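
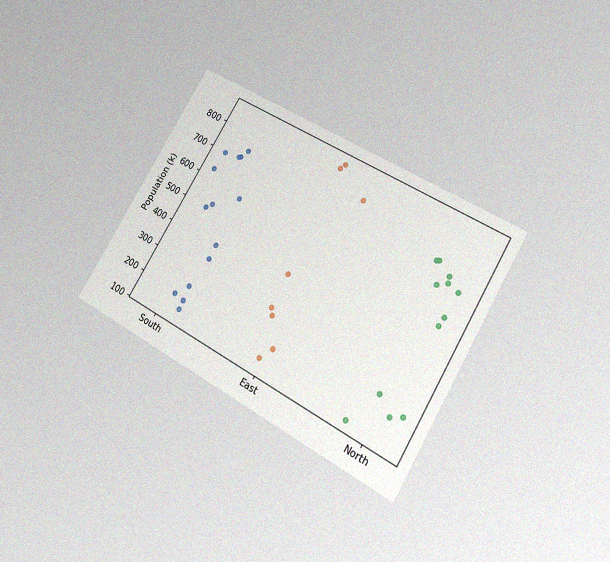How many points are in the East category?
8

The chart is tilted about 31° clockwise and viewed at a slight angle, with some photo noise. Counting the markers in the East column gives 8.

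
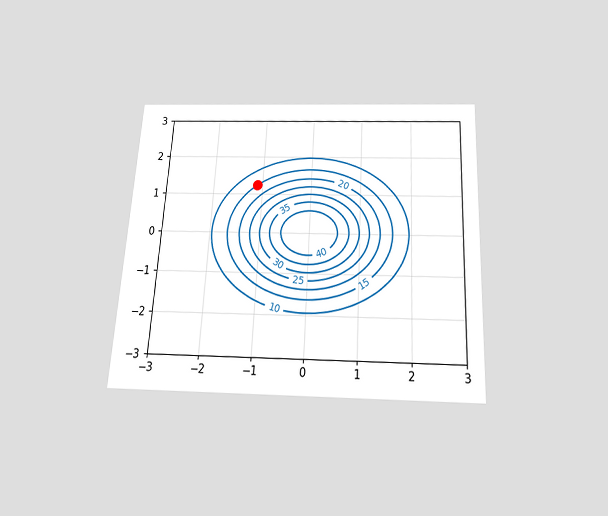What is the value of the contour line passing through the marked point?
15

The chart is tilted about 3° clockwise and viewed slightly from below. The marked point sits on the contour labelled 15.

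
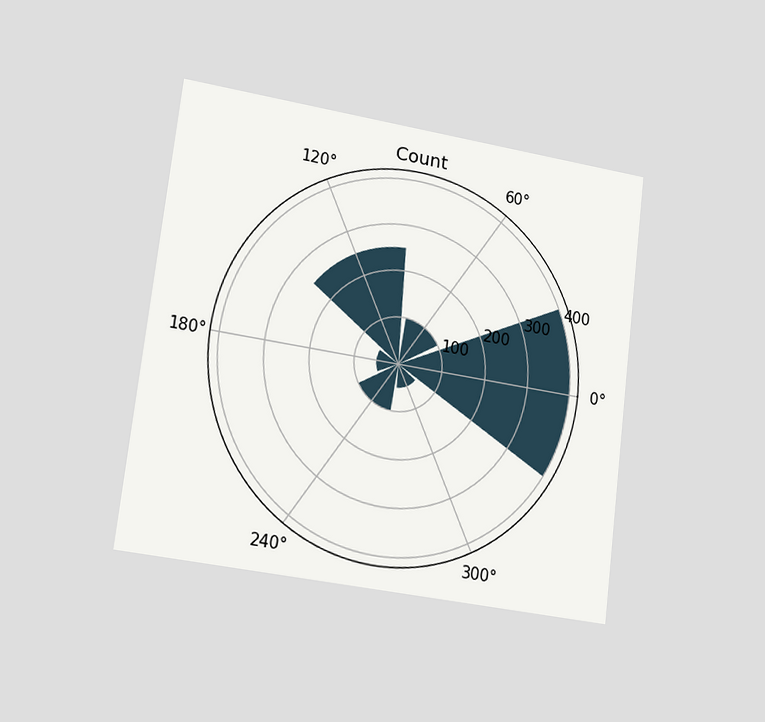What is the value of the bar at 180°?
The chart is tilted about 7° clockwise and viewed slightly from the left. The bar at 180° reaches 50 on the radial axis.

50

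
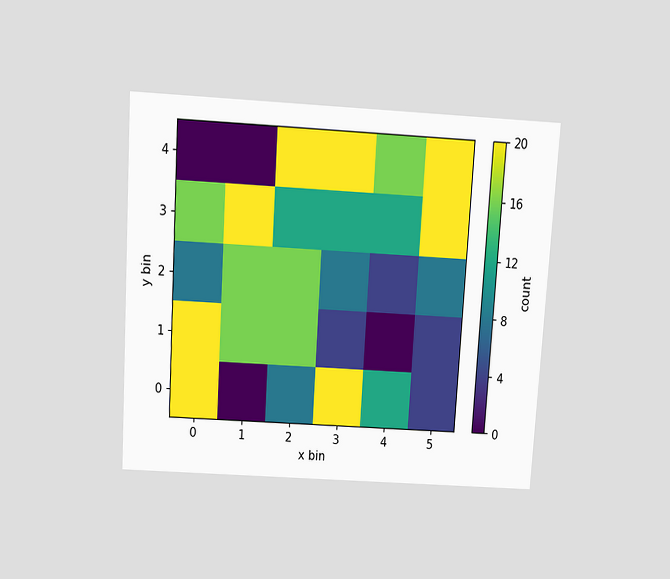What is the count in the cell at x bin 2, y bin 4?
20

The chart is tilted about 3° clockwise and viewed slightly from above. Matching the cell (2, 4) against the colorbar gives 20.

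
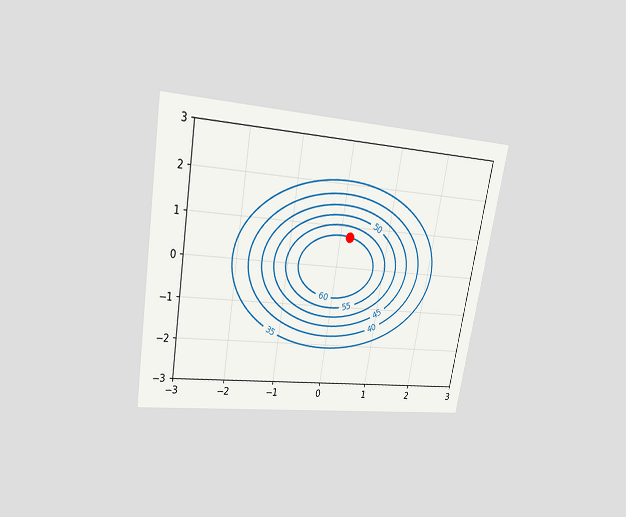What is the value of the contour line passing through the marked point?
The chart is tilted about 10° clockwise and viewed at a slight angle. The marked point sits on the contour labelled 60.

60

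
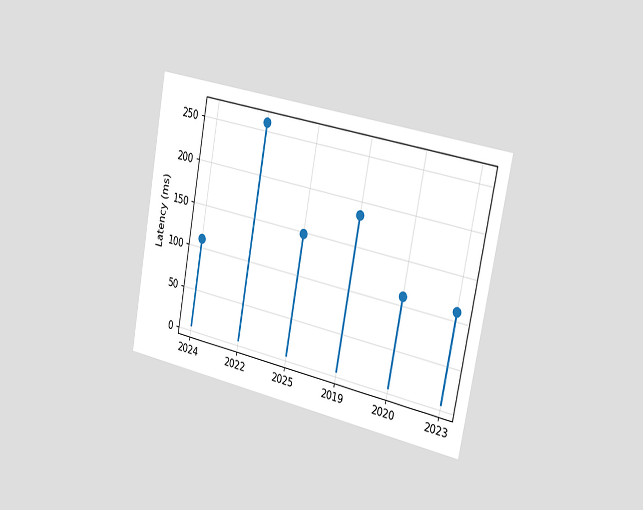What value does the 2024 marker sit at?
The chart is tilted about 11° clockwise and viewed slightly from the right. The 2024 marker sits at 111ms.

111ms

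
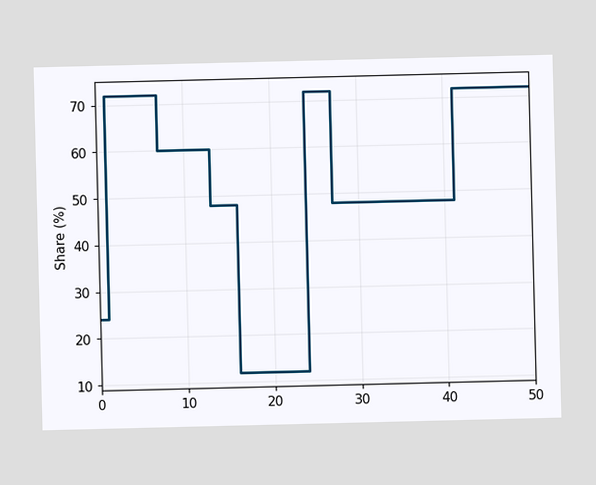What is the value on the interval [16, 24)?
12%

On [16, 24) the step sits at 12%.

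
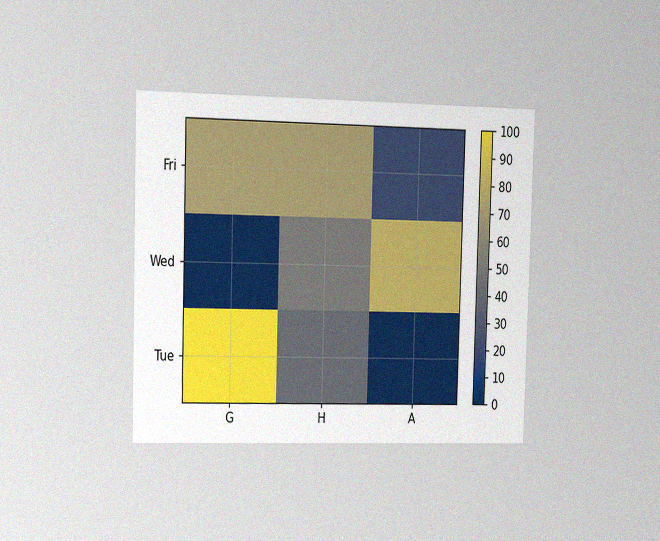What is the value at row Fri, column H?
The chart is viewed slightly from the left, with some photo noise. Matching cell (Fri, H) against the colorbar gives 70.

70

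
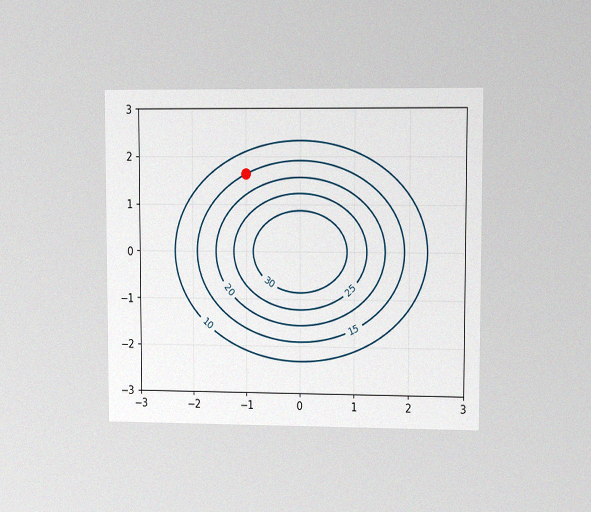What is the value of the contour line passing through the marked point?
15

The chart is viewed at a slight angle, with some photo noise. The marked point sits on the contour labelled 15.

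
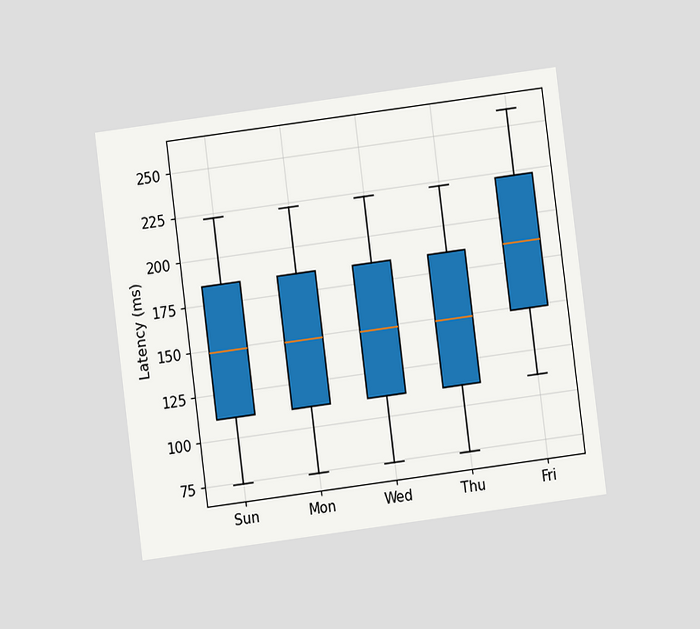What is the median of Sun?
148ms

The chart is tilted about 7° counter-clockwise and viewed at a slight angle. The median line in the Sun box sits at 148ms.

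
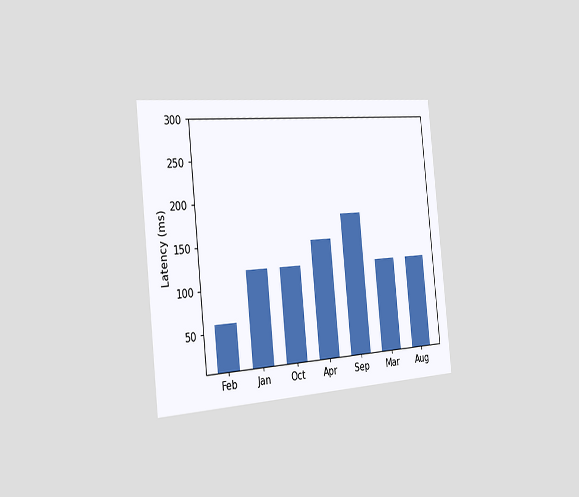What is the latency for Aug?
The chart is tilted about 6° counter-clockwise and viewed slightly from the left. Reading along the chart's y-axis, the Aug bar reaches 120ms.

120ms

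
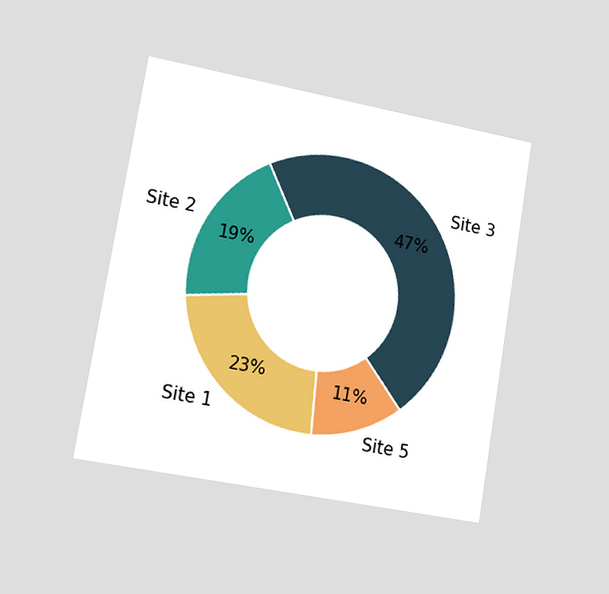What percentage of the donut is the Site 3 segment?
47%

The chart is tilted about 10° clockwise and viewed slightly from the left. The Site 3 segment takes up 47% of the ring.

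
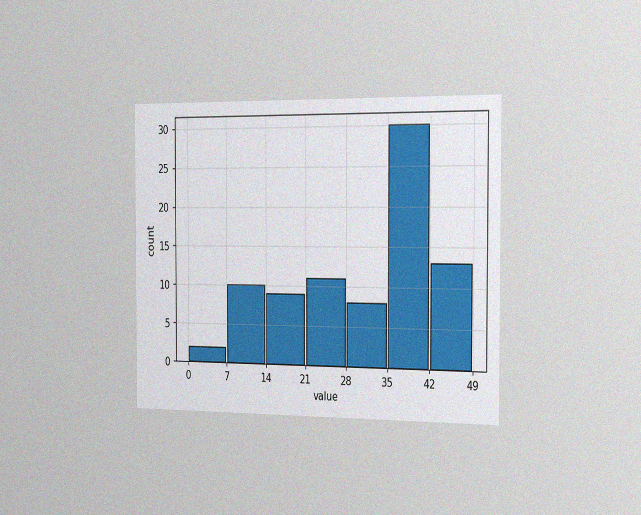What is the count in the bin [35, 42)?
The chart is viewed slightly from the right, with some photo noise. The [35, 42) bin has height 30.

30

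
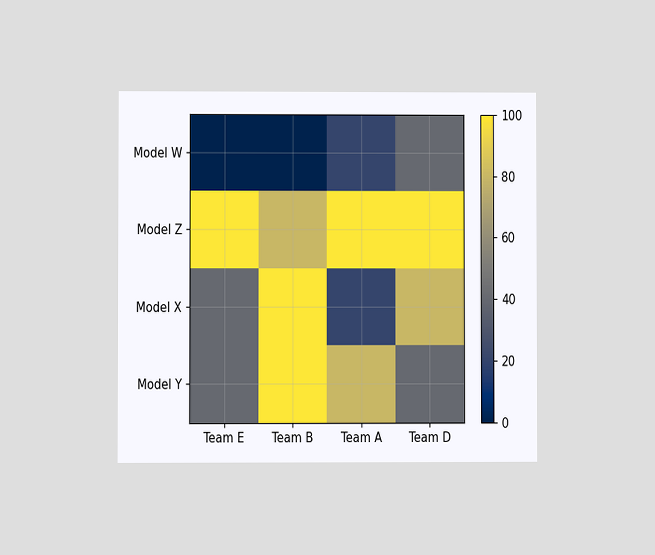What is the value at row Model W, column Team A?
20

The chart is viewed at a slight angle. Matching cell (Model W, Team A) against the colorbar gives 20.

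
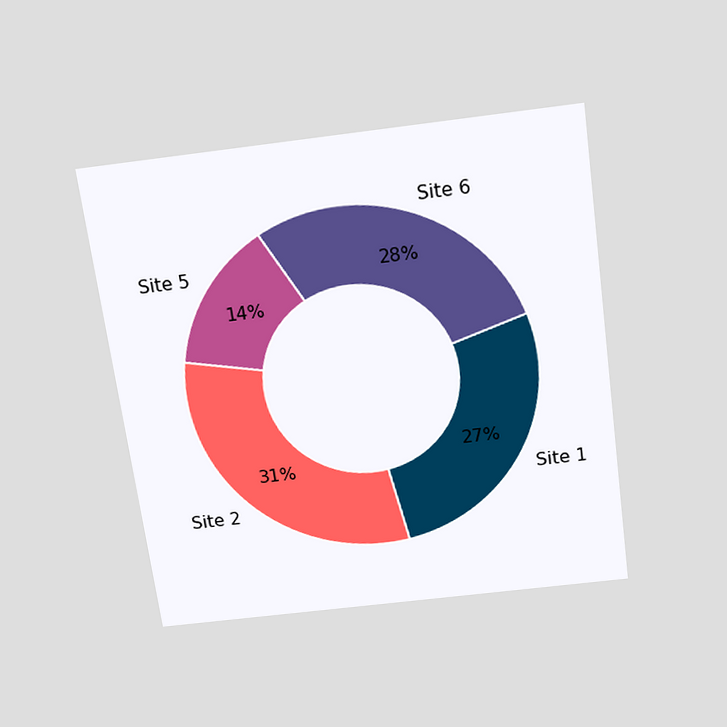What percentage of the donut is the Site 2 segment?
The chart is tilted about 8° counter-clockwise and viewed slightly from above. The Site 2 segment takes up 31% of the ring.

31%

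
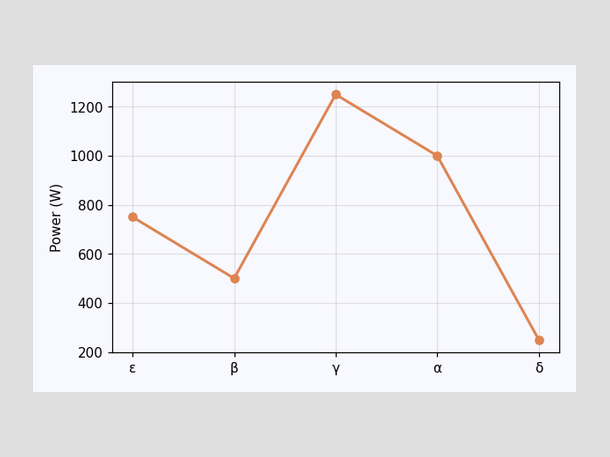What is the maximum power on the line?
The highest point is at γ, and reading across to the y-axis gives 1250W.

1250W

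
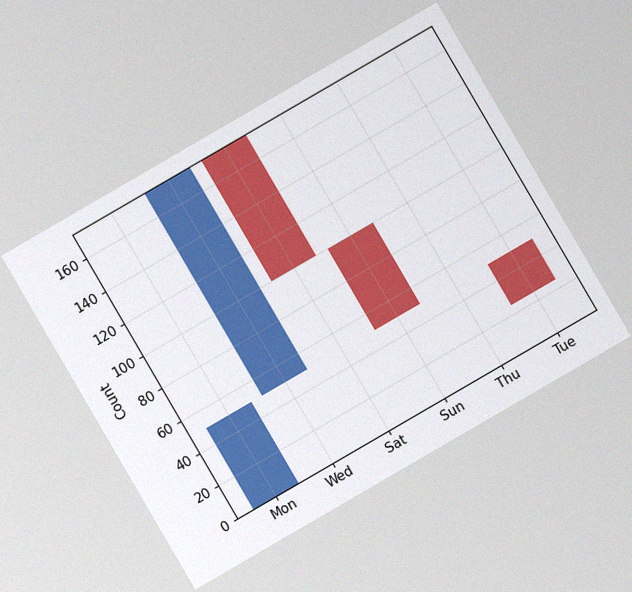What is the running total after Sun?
The chart is tilted about 30° counter-clockwise, with some photo noise. After Sun the running total reaches 50.

50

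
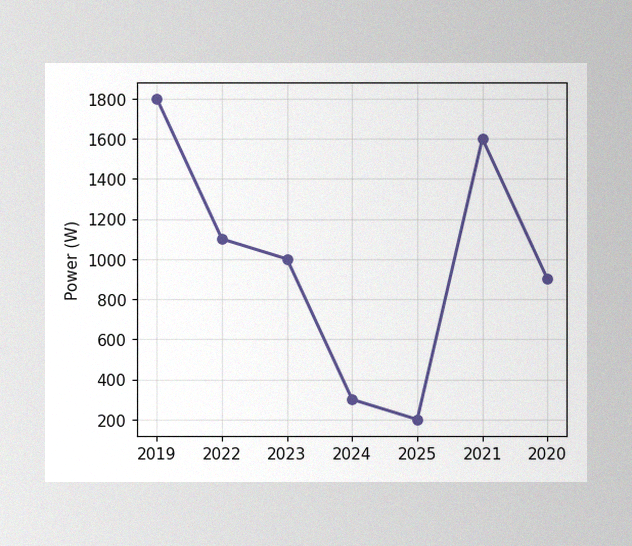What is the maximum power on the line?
The image has some photo noise and uneven lighting. The highest point is at 2019, and reading across to the y-axis gives 1800W.

1800W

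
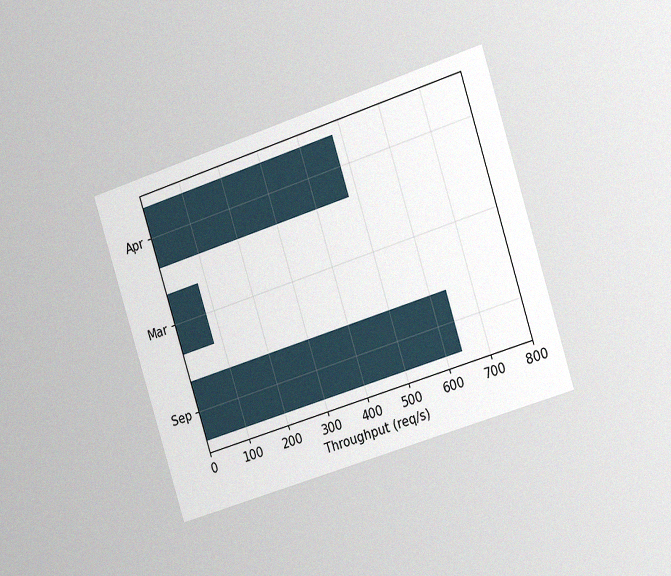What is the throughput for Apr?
The chart is tilted about 18° counter-clockwise and viewed slightly from the right, with some photo noise. Reading along the chart's x-axis, the Apr bar reaches 480req/s.

480req/s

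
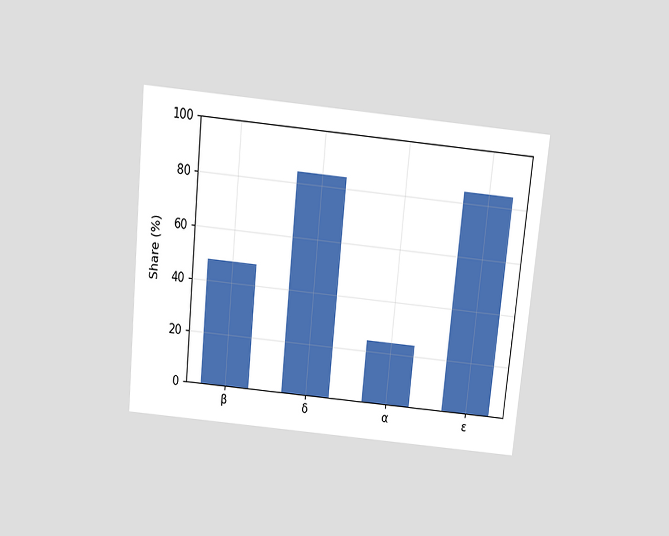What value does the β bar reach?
48%

The chart is tilted about 6° clockwise and viewed slightly from above. Reading along the chart's y-axis, the β bar reaches 48%.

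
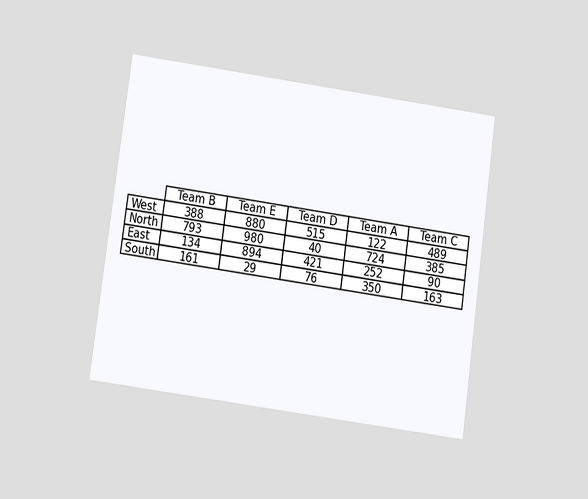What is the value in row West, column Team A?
122

The chart is tilted about 8° clockwise and viewed at a slight angle. The (West, Team A) cell reads 122.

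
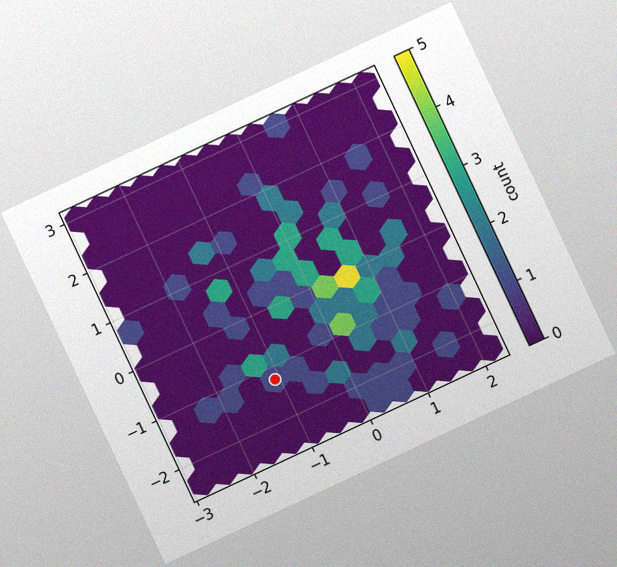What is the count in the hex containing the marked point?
1

The chart is tilted about 25° counter-clockwise, with some photo noise. The marked hex reads 1 on the colorbar.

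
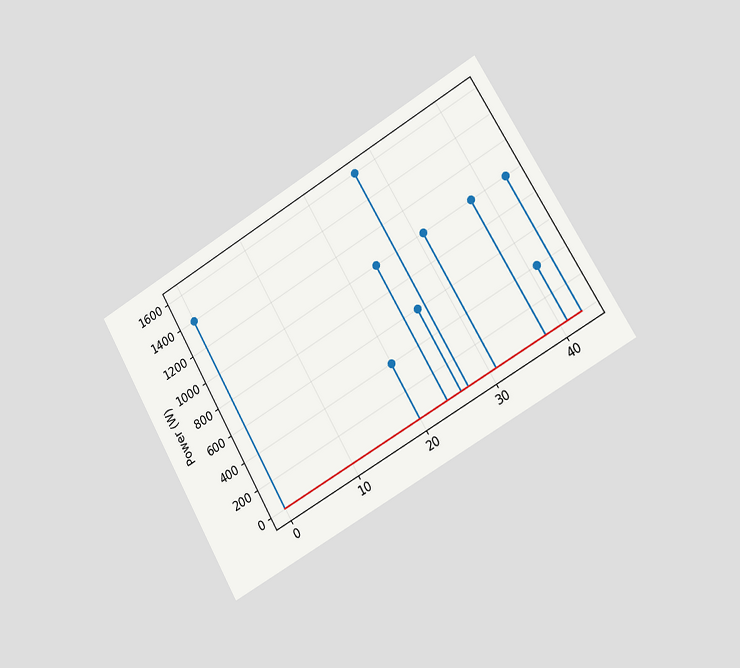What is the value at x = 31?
The chart is tilted about 30° counter-clockwise and viewed slightly from the right. The stem at x=31 reaches 1000W.

1000W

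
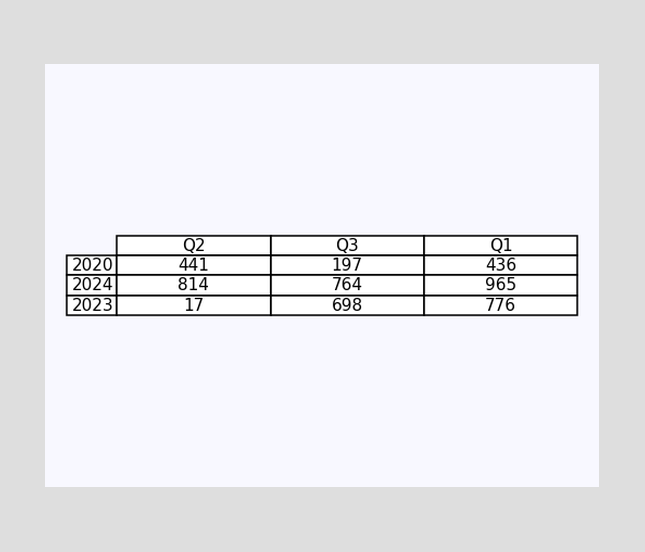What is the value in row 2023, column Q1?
776

The (2023, Q1) cell reads 776.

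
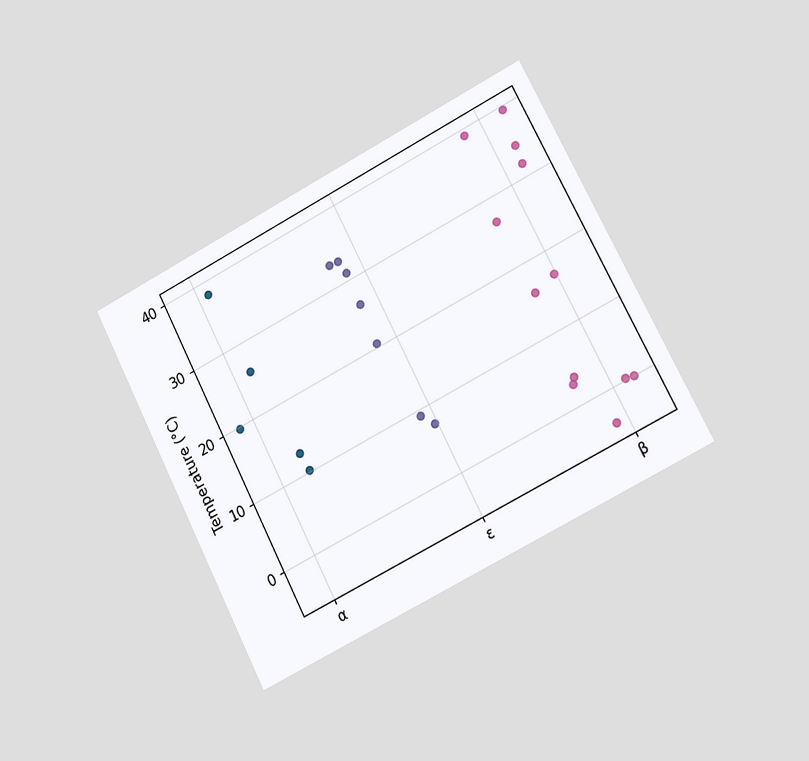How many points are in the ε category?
The chart is tilted about 27° counter-clockwise and viewed slightly from the right. Counting the markers in the ε column gives 7.

7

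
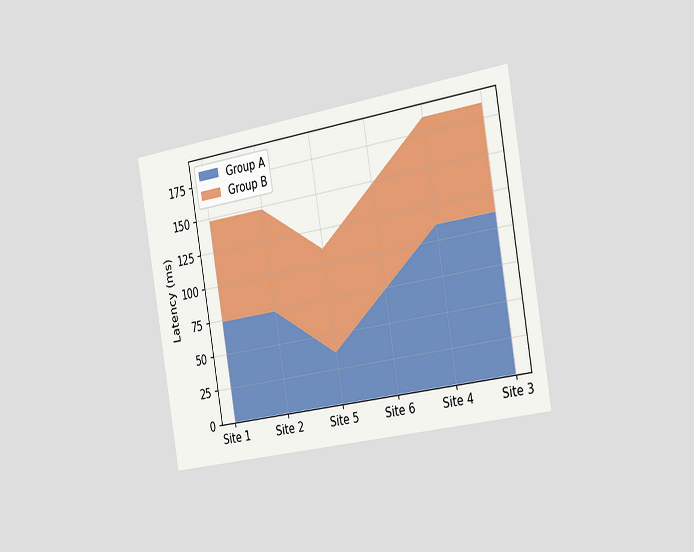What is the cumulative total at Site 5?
The chart is tilted about 10° counter-clockwise and viewed slightly from the right. The stacked total at Site 5 reaches 111ms.

111ms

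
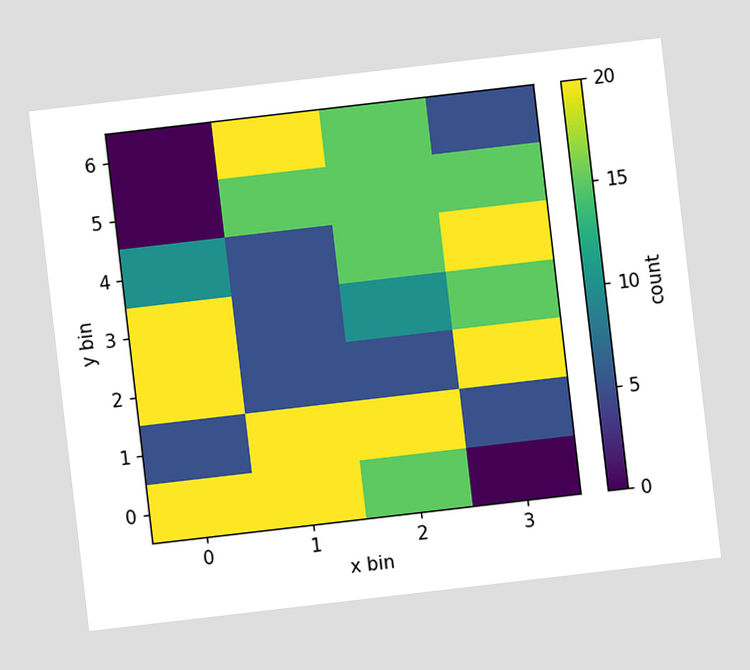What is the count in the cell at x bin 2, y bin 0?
15

The chart is tilted about 7° counter-clockwise. Matching the cell (2, 0) against the colorbar gives 15.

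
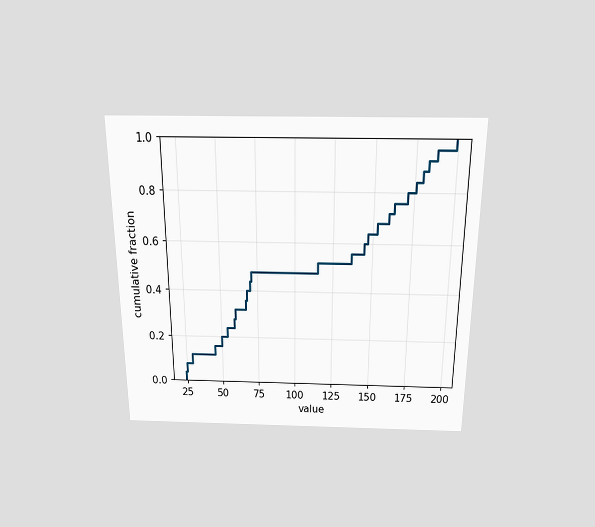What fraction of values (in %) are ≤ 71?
The chart is viewed slightly from above. At x=71 the ECDF step is at 48%.

48%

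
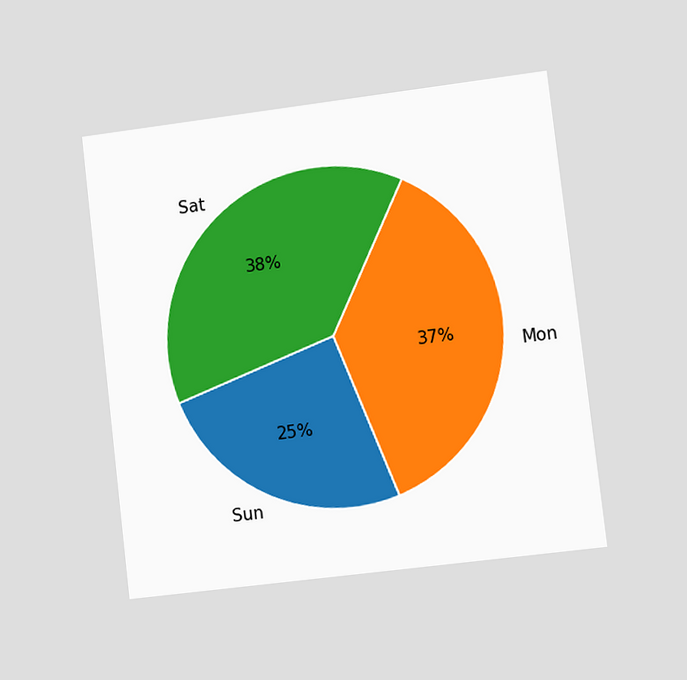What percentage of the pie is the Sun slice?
25%

The chart is tilted about 7° counter-clockwise and viewed slightly from the right. The Sun slice takes up 25% of the pie.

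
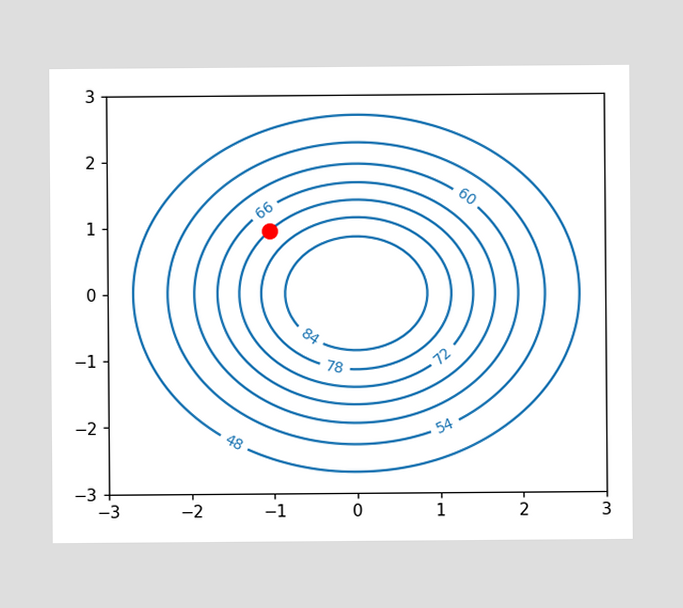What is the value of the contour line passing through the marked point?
72

The marked point sits on the contour labelled 72.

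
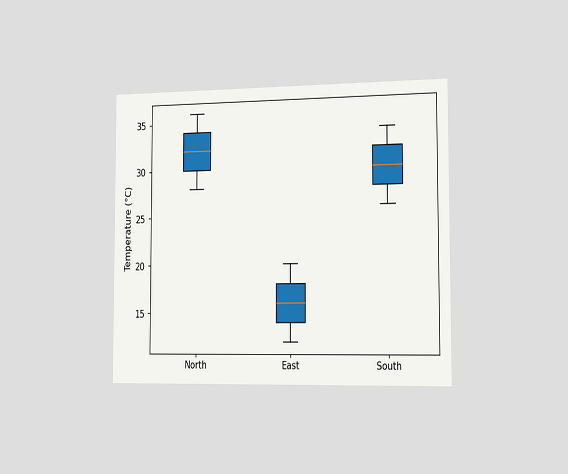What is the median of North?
32°C

The chart is viewed slightly from the right. The median line in the North box sits at 32°C.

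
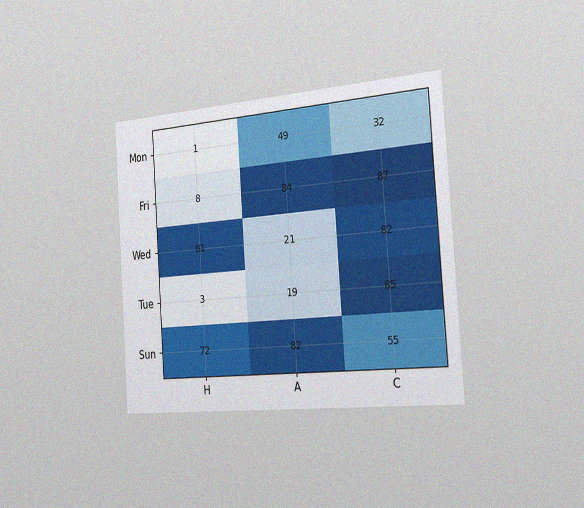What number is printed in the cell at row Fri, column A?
The chart is tilted about 4° counter-clockwise and viewed slightly from the right, with some photo noise. The (Fri, A) cell reads 84.

84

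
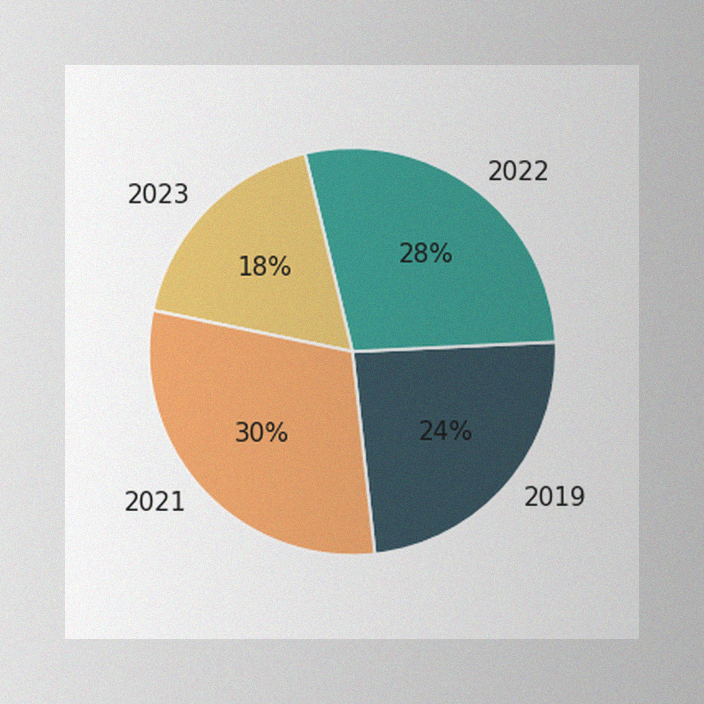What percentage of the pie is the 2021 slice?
The image has some photo noise and uneven lighting. The 2021 slice takes up 30% of the pie.

30%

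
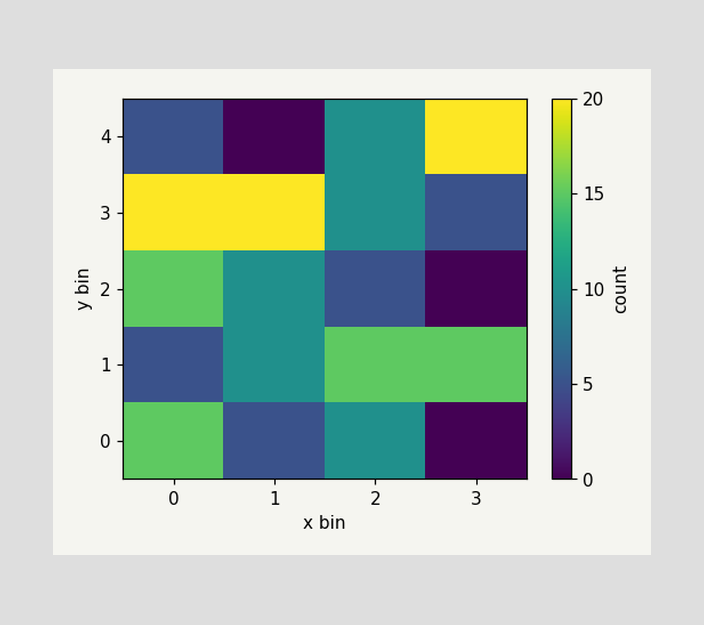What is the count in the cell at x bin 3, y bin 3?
5

Matching the cell (3, 3) against the colorbar gives 5.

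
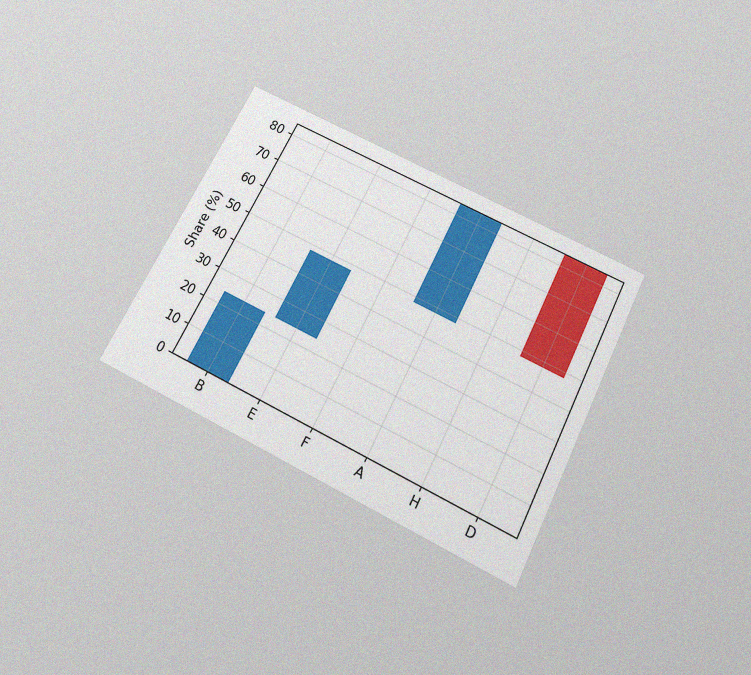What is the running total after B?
The chart is tilted about 27° clockwise and viewed slightly from below, with some photo noise. After B the running total reaches 24%.

24%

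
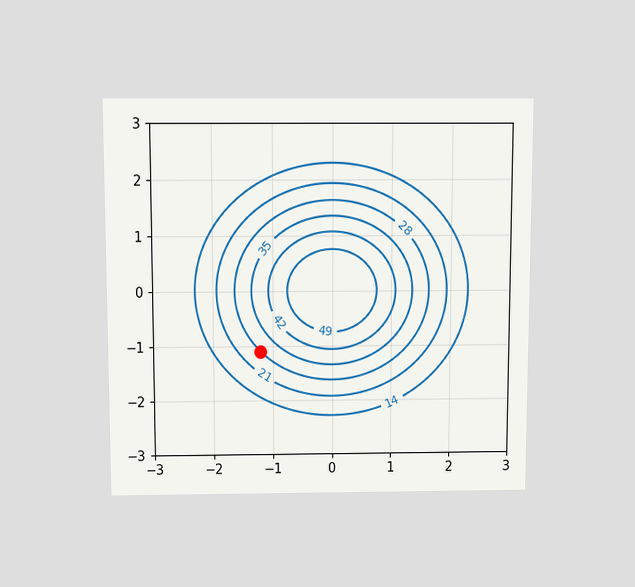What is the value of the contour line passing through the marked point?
28

The chart is viewed slightly from above. The marked point sits on the contour labelled 28.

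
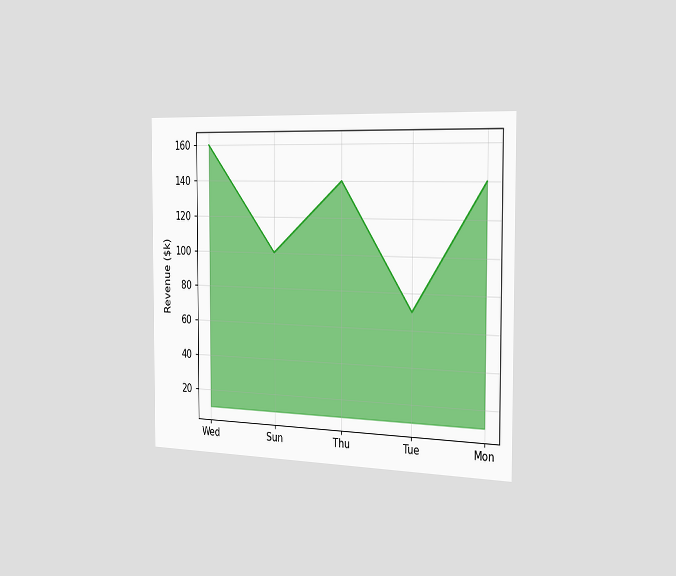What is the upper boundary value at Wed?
The chart is viewed slightly from the right. At Wed the upper boundary is at $160k.

$160k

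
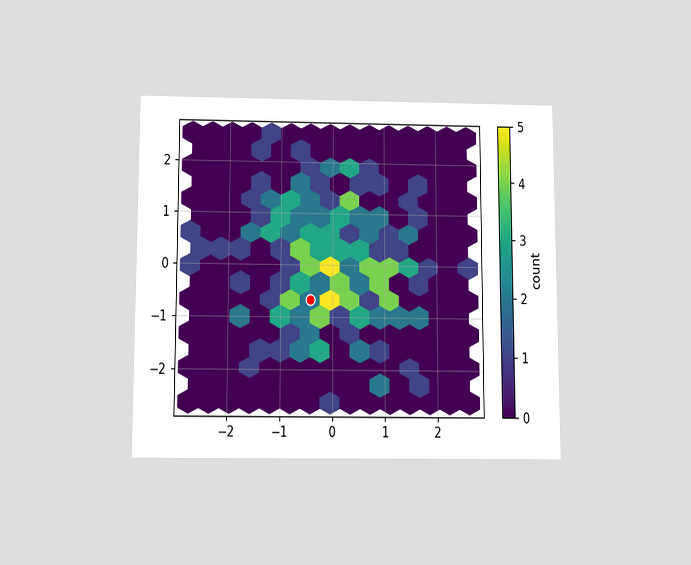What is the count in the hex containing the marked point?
2

The chart is viewed slightly from below. The marked hex reads 2 on the colorbar.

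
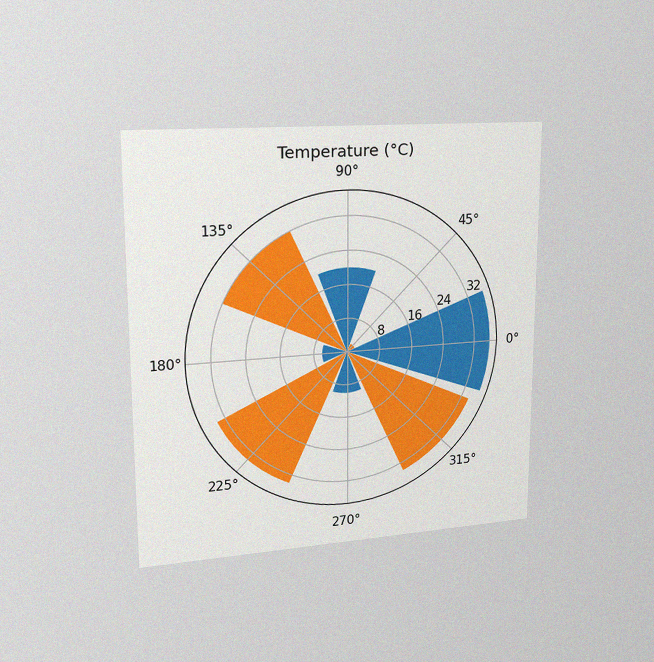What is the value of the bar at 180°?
6°C

The chart is viewed slightly from the left, with some photo noise. The bar at 180° reaches 6°C on the radial axis.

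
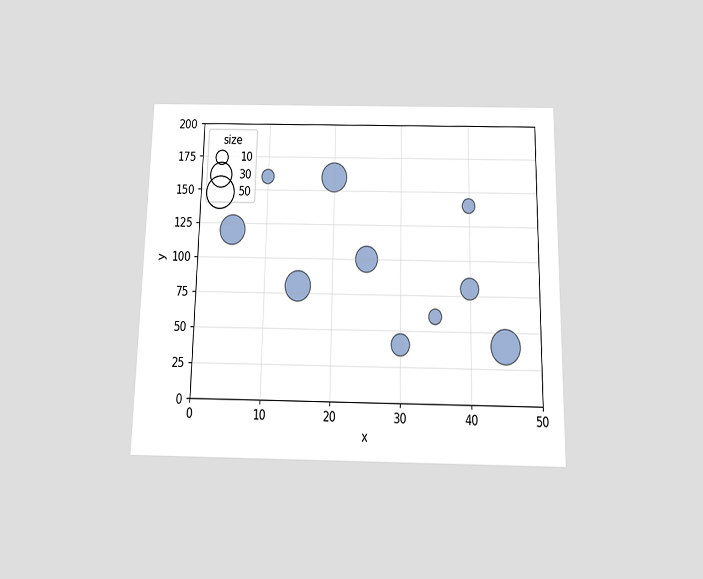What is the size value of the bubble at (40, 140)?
10

The chart is viewed slightly from below. Matching the bubble at (40, 140) against the size legend gives 10.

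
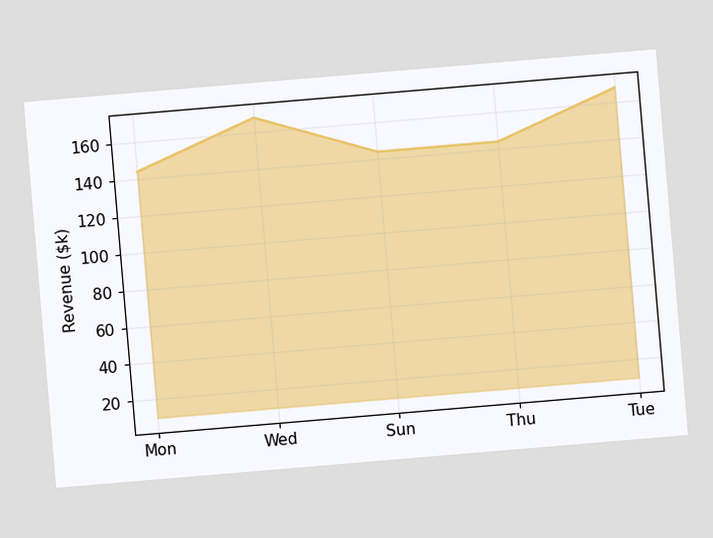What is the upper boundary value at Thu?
The chart is tilted about 5° counter-clockwise. At Thu the upper boundary is at $144k.

$144k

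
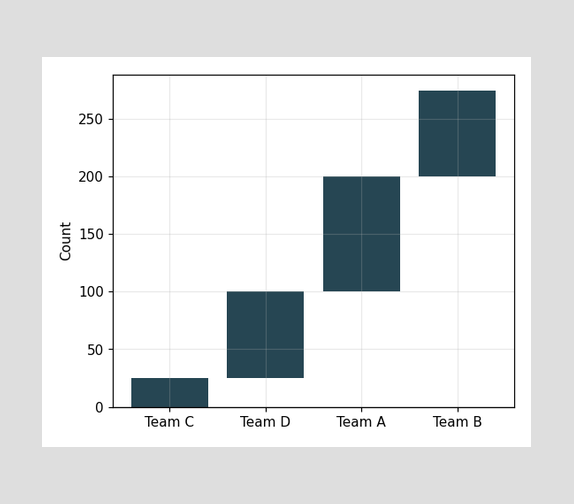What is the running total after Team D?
After Team D the running total reaches 100.

100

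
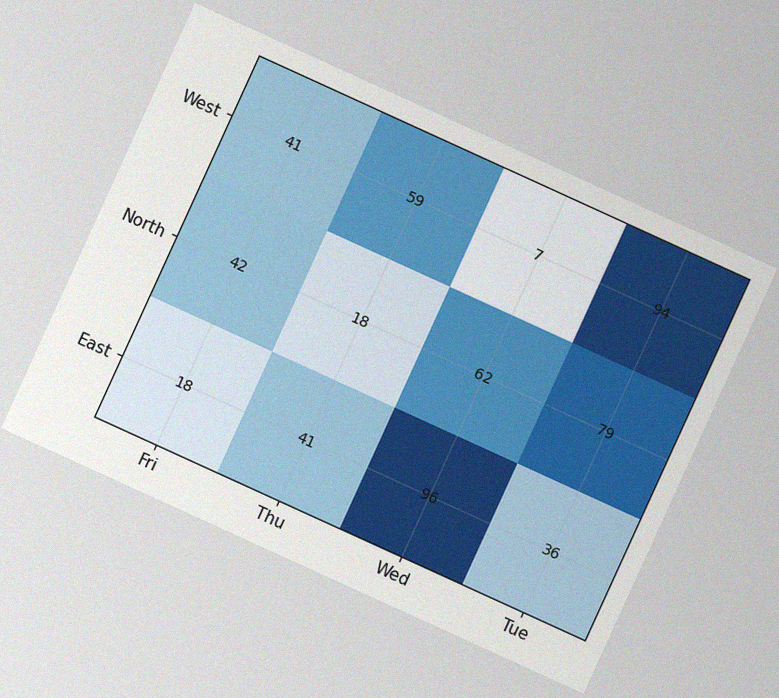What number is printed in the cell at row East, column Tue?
The chart is tilted about 25° clockwise, with some photo noise. The (East, Tue) cell reads 36.

36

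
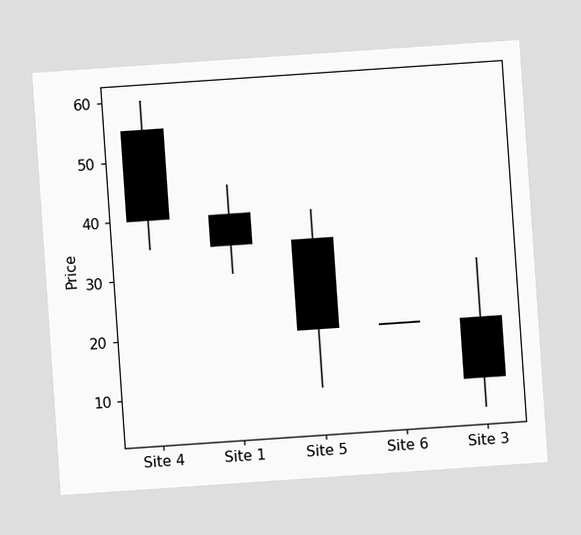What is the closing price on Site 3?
10

The chart is tilted about 4° counter-clockwise. The Site 3 candle closes at 10.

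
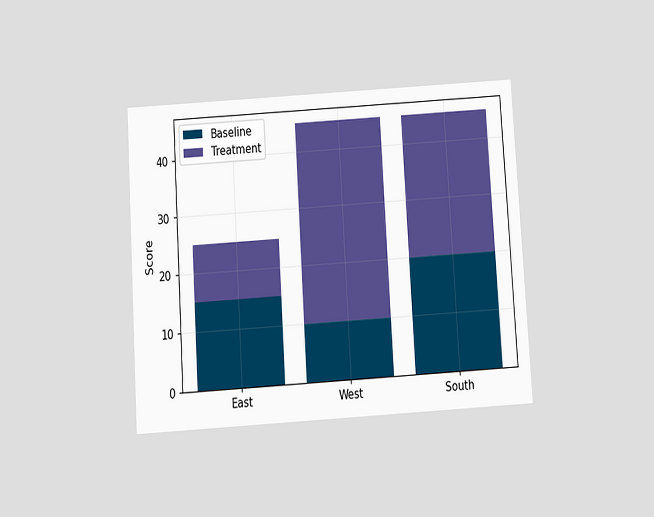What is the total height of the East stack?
The chart is tilted about 4° counter-clockwise and viewed slightly from below. The East stack's top reaches 25 on the y-axis.

25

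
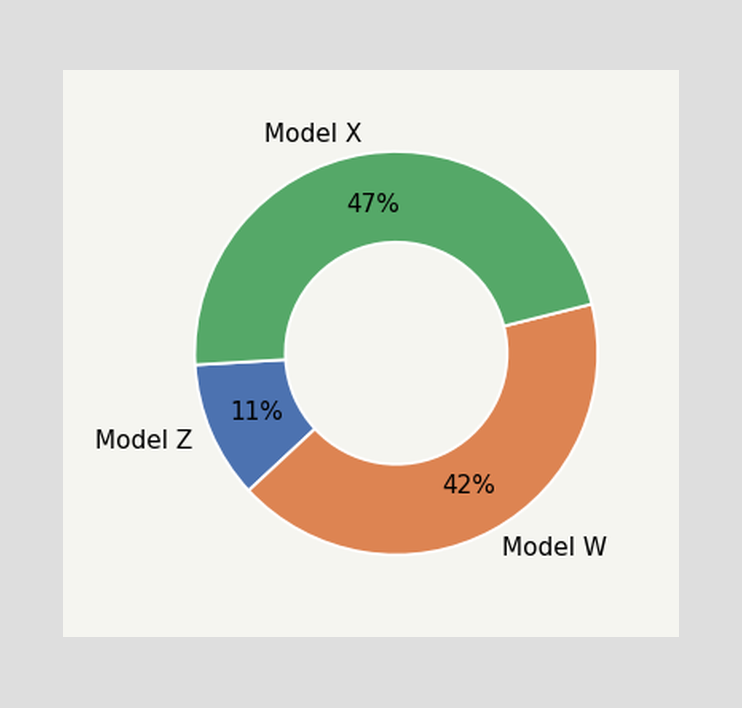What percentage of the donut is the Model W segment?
42%

The Model W segment takes up 42% of the ring.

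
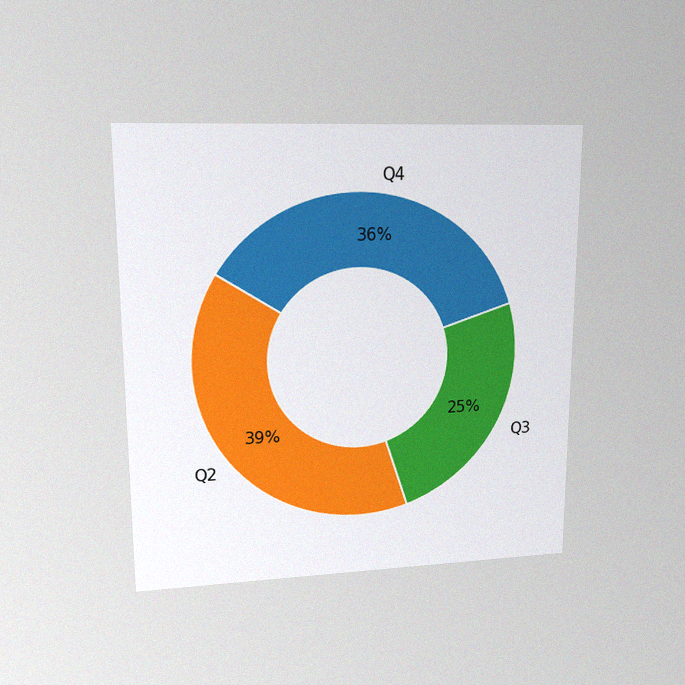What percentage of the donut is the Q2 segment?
39%

The chart is viewed at a slight angle, with some photo noise. The Q2 segment takes up 39% of the ring.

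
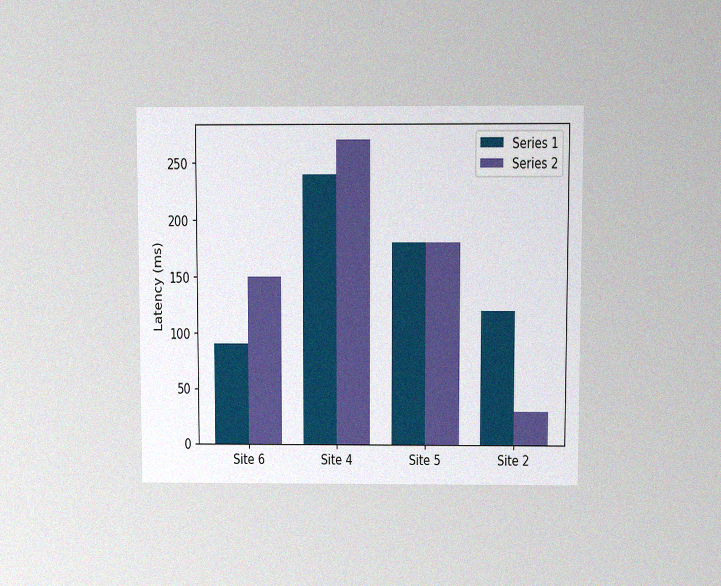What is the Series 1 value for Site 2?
The chart is viewed at a slight angle, with some photo noise. The Series 1 bar at Site 2 reaches 120ms on the y-axis.

120ms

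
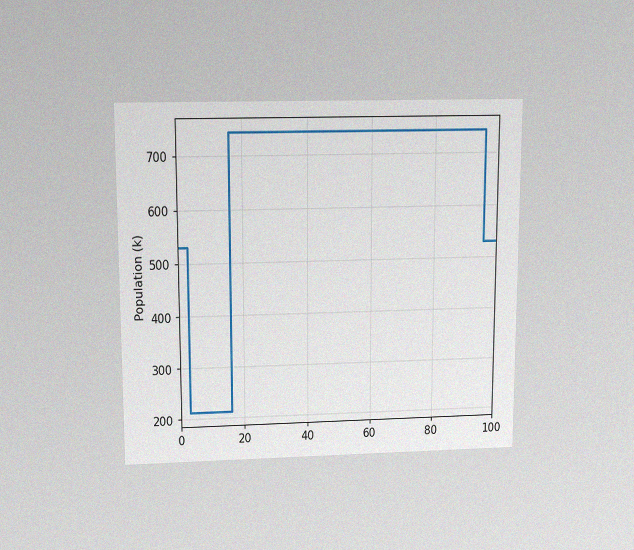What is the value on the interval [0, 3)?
The chart is viewed slightly from above, with some photo noise. On [0, 3) the step sits at 530k.

530k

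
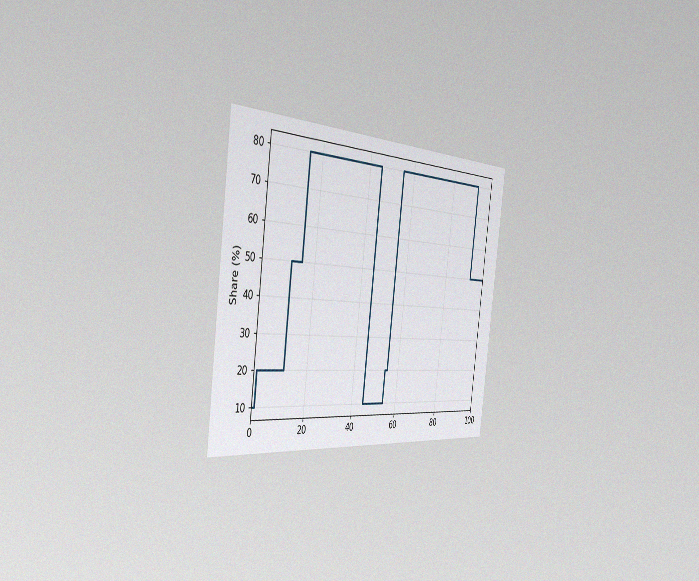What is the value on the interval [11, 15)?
50%

The chart is tilted about 7° clockwise and viewed slightly from the left, with some photo noise. On [11, 15) the step sits at 50%.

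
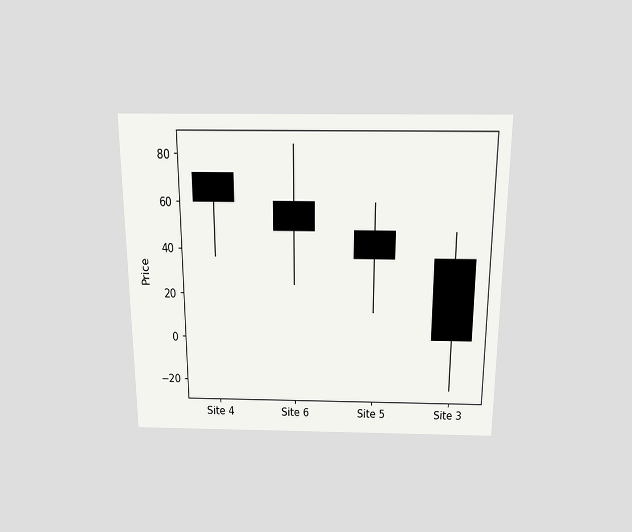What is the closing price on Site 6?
48

The chart is viewed slightly from above. The Site 6 candle closes at 48.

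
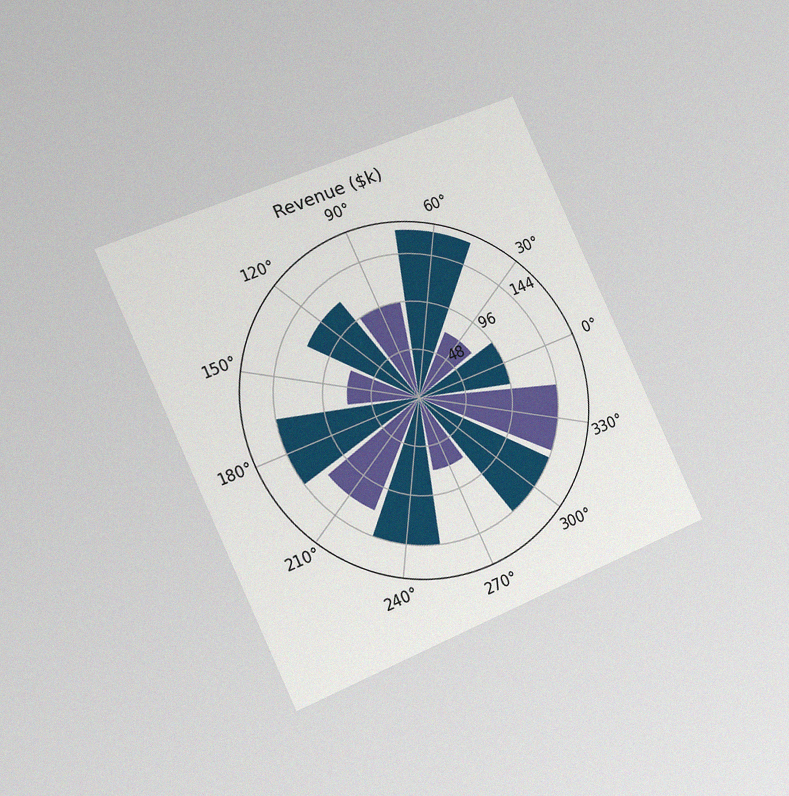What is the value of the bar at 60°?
$168k

The chart is tilted about 25° counter-clockwise and viewed slightly from the left, with some photo noise. The bar at 60° reaches $168k on the radial axis.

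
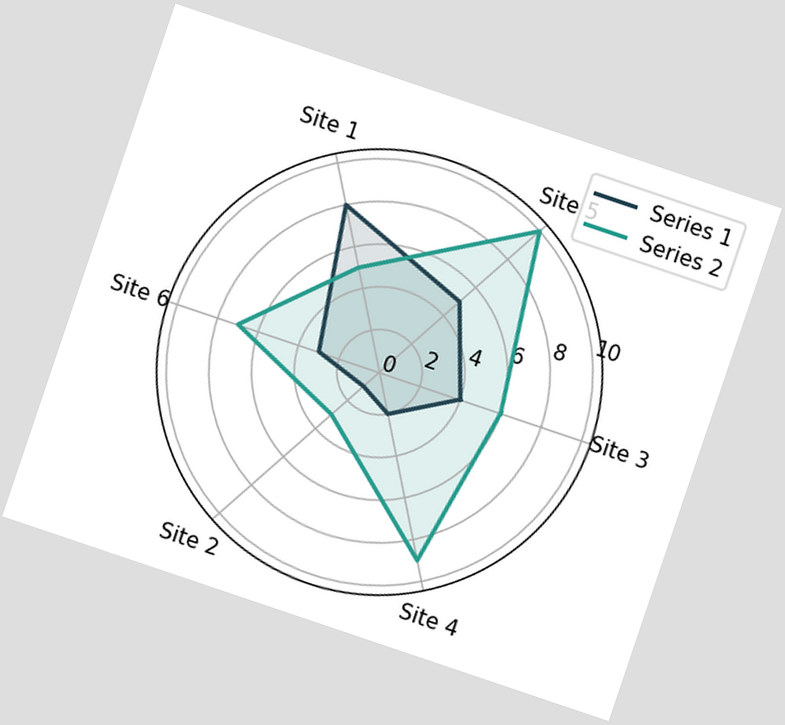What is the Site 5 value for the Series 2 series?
10

The chart is tilted about 19° clockwise. On the Site 5 axis, Series 2 reaches 10.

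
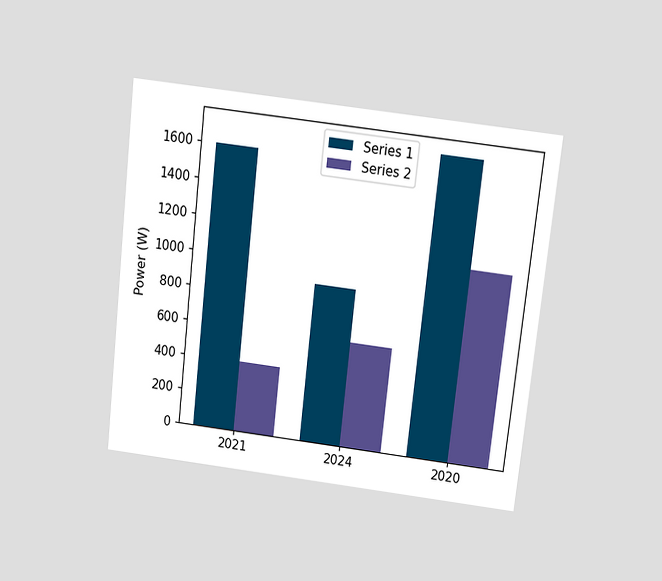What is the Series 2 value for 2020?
The chart is tilted about 6° clockwise and viewed slightly from above. The Series 2 bar at 2020 reaches 1100W on the y-axis.

1100W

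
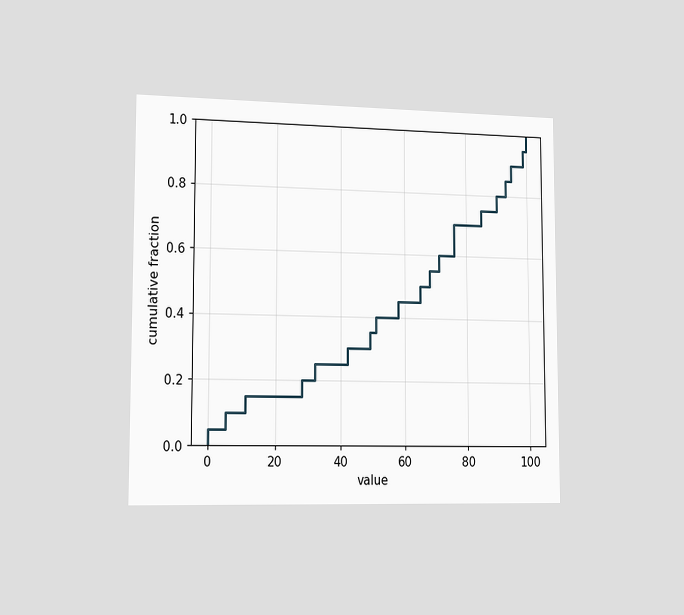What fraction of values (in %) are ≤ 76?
The chart is viewed slightly from the left. At x=76 the ECDF step is at 70%.

70%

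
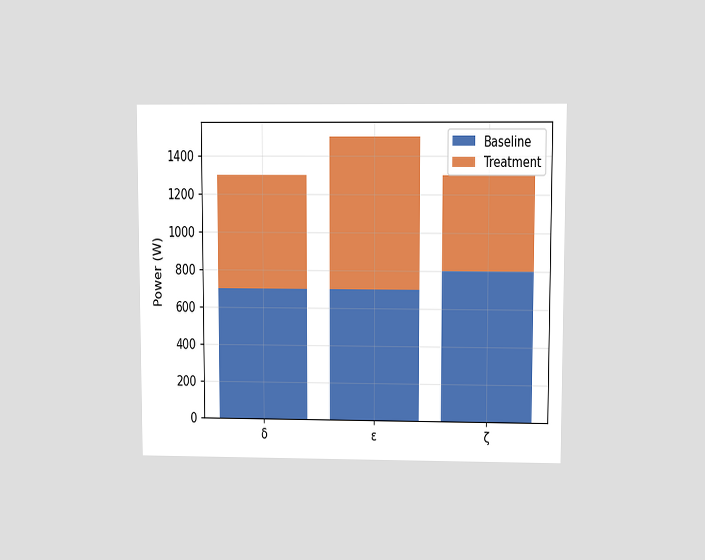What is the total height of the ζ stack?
The chart is viewed at a slight angle. The ζ stack's top reaches 1300W on the y-axis.

1300W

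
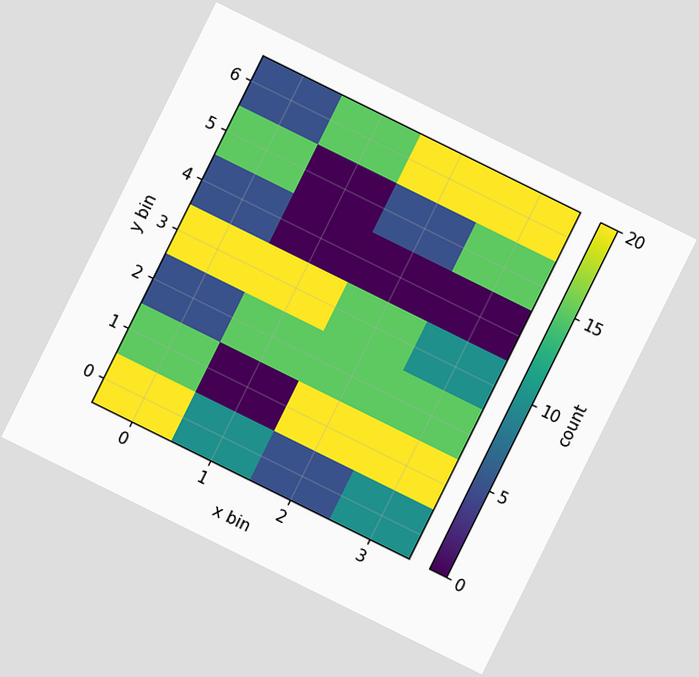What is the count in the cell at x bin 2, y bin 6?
20

The chart is tilted about 26° clockwise. Matching the cell (2, 6) against the colorbar gives 20.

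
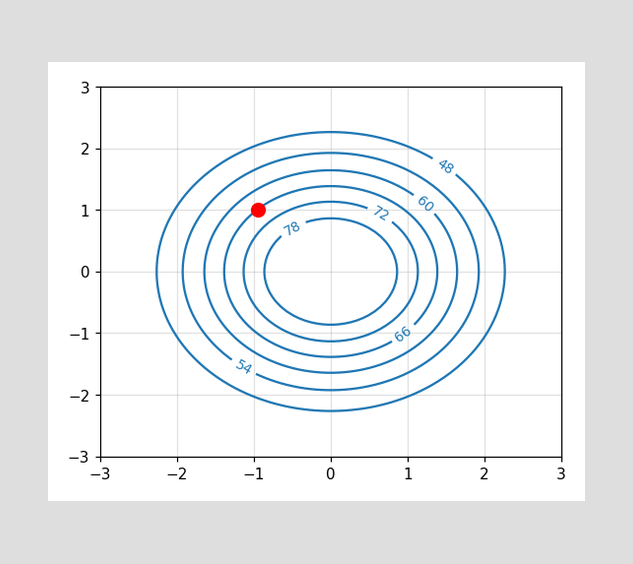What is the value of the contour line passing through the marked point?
The marked point sits on the contour labelled 66.

66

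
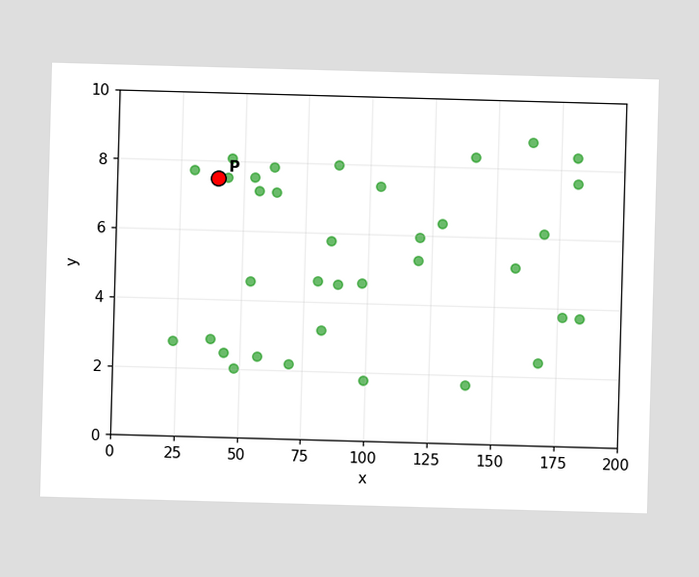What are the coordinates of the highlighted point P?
Following the gridlines from P to each axis, P sits at (40, 7.5).

(40, 7.5)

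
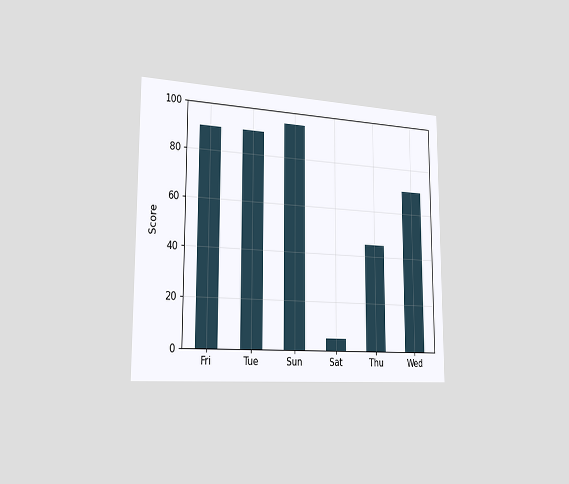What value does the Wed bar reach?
70

The chart is viewed slightly from the left. Reading along the chart's y-axis, the Wed bar reaches 70.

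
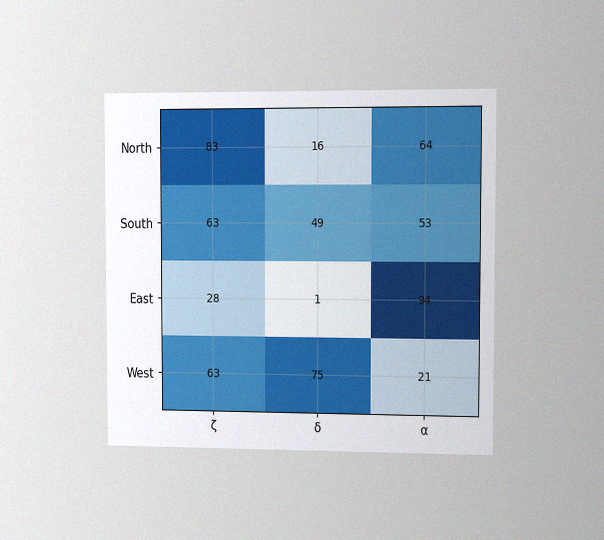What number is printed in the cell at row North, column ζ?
The chart is viewed slightly from the right, with some photo noise. The (North, ζ) cell reads 83.

83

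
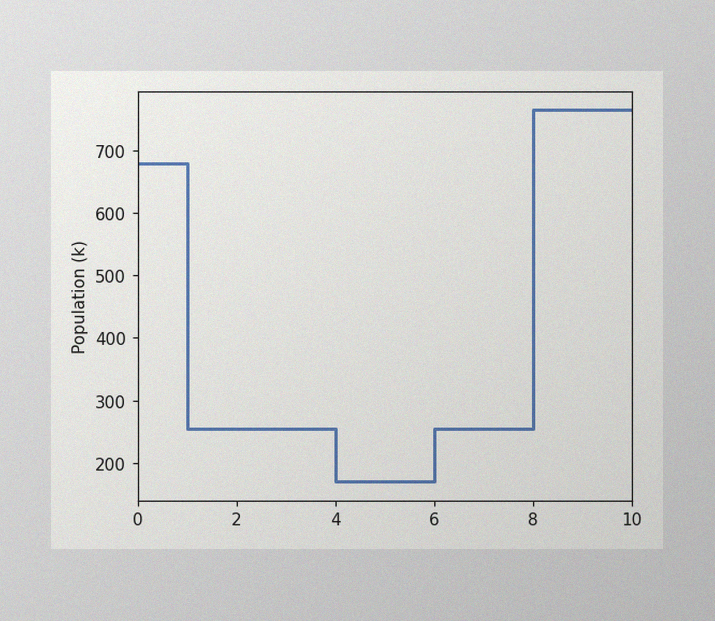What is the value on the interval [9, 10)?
765k

The image has some photo noise and uneven lighting. On [9, 10) the step sits at 765k.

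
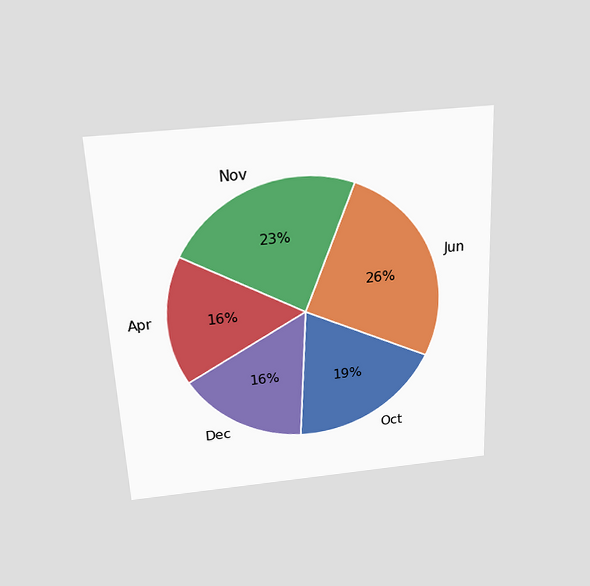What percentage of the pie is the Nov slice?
23%

The chart is tilted about 3° counter-clockwise and viewed slightly from above. The Nov slice takes up 23% of the pie.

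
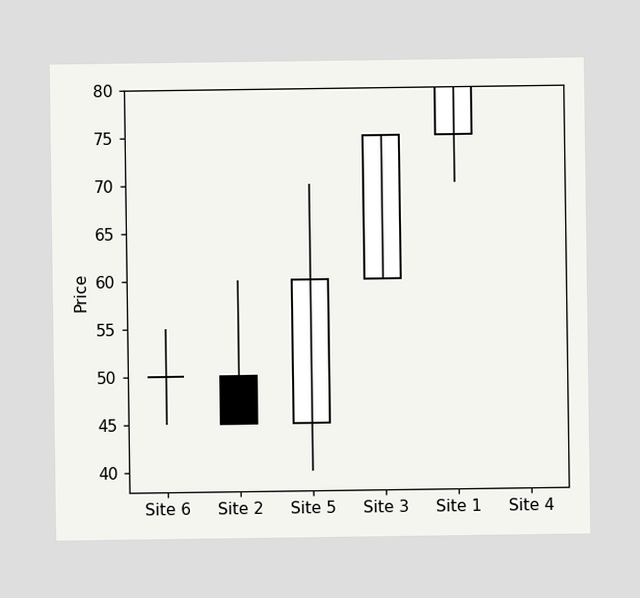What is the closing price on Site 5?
The Site 5 candle closes at 60.

60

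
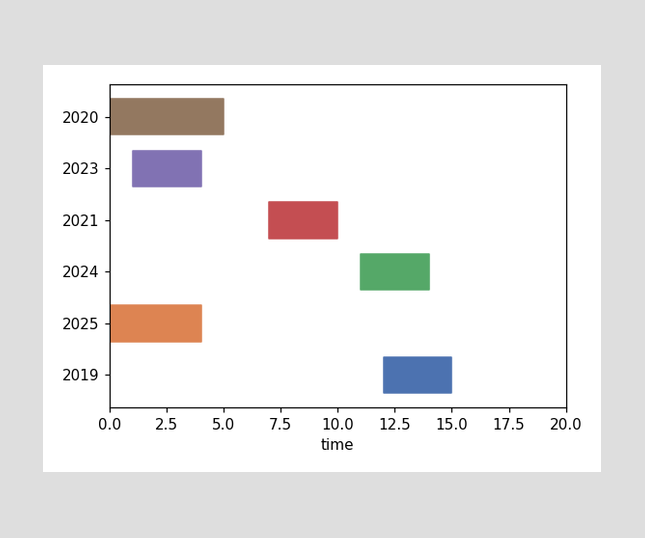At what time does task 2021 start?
The 2021 bar begins at t=7.

7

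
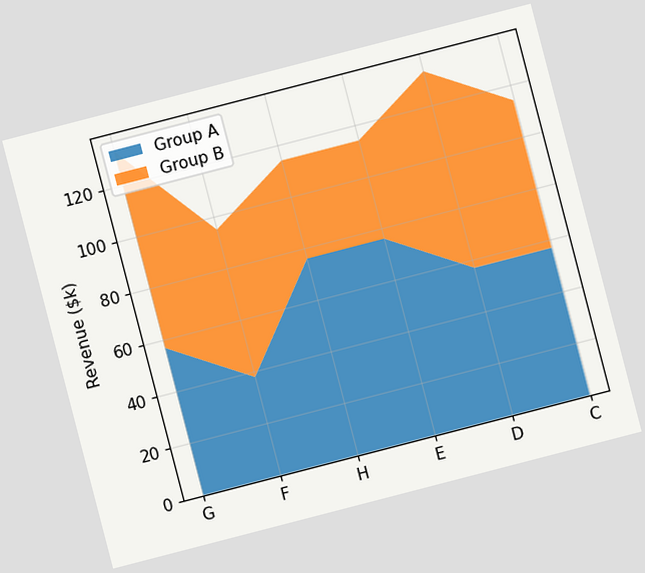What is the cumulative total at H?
$114k

The chart is tilted about 15° counter-clockwise. The stacked total at H reaches $114k.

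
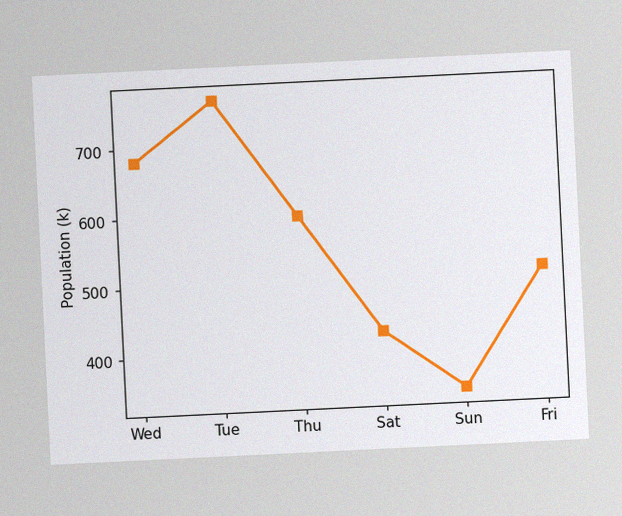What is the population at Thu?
The chart is tilted about 3° counter-clockwise, with some photo noise. At Thu, the line is at 595k.

595k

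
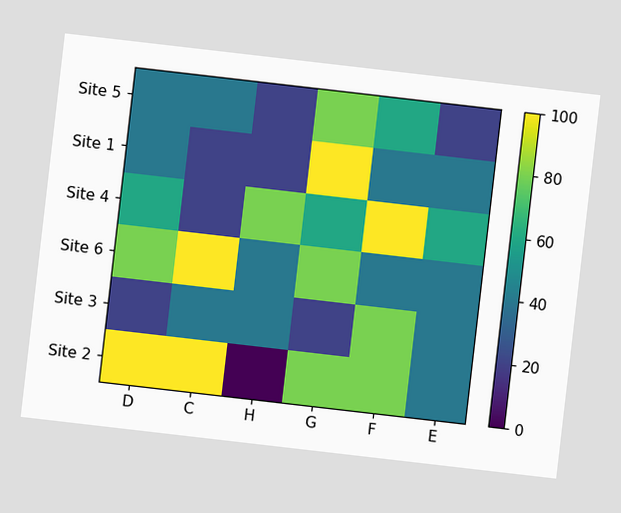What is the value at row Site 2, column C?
The chart is tilted about 7° clockwise. Matching cell (Site 2, C) against the colorbar gives 100.

100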